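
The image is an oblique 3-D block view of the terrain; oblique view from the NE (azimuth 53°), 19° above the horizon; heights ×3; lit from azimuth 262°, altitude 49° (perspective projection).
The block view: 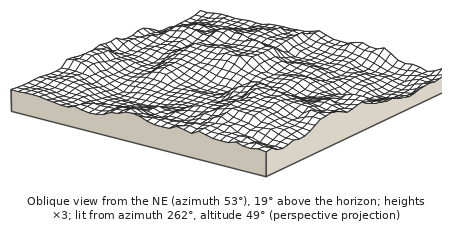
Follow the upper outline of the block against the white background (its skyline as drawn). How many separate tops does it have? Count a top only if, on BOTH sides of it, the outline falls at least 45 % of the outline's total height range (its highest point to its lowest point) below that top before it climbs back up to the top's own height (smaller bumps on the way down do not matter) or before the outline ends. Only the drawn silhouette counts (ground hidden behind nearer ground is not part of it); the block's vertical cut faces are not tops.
1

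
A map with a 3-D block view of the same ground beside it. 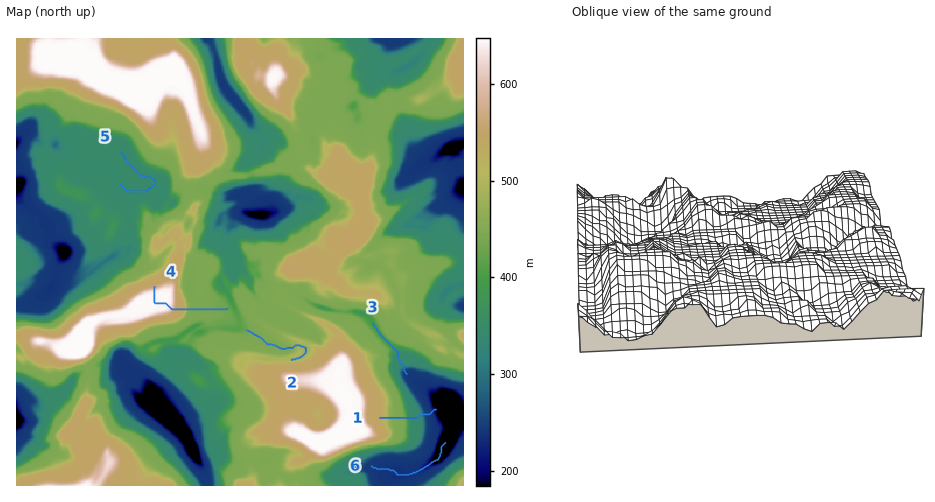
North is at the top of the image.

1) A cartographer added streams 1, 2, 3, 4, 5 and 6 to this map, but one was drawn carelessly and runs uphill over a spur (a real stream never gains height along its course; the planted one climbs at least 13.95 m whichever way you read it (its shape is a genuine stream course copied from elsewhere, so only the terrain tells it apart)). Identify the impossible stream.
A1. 4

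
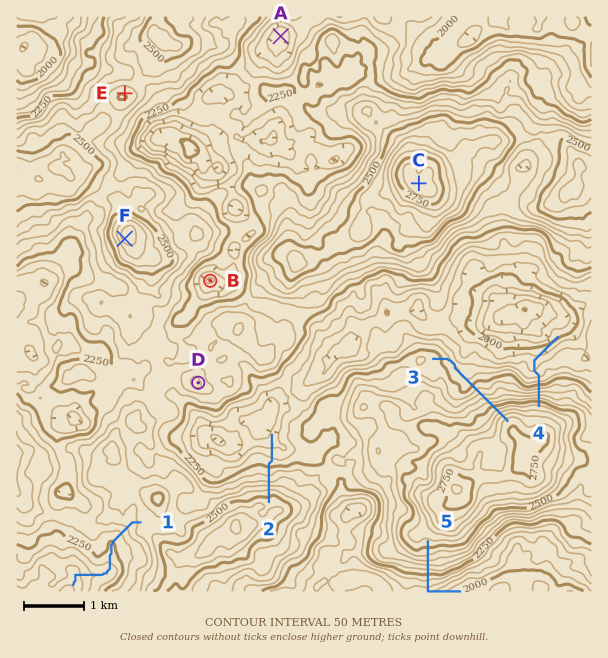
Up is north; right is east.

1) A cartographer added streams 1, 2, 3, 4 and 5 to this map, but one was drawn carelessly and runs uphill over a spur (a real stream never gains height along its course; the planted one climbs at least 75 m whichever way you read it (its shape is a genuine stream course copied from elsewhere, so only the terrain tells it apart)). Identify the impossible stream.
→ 3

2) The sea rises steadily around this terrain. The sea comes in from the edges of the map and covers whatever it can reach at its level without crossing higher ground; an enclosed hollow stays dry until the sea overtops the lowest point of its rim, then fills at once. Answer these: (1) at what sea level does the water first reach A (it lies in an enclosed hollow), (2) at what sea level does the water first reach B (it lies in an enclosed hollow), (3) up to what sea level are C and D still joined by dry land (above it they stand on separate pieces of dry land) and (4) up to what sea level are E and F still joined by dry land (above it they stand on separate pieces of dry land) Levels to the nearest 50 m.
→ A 2100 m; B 2200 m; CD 2300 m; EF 2450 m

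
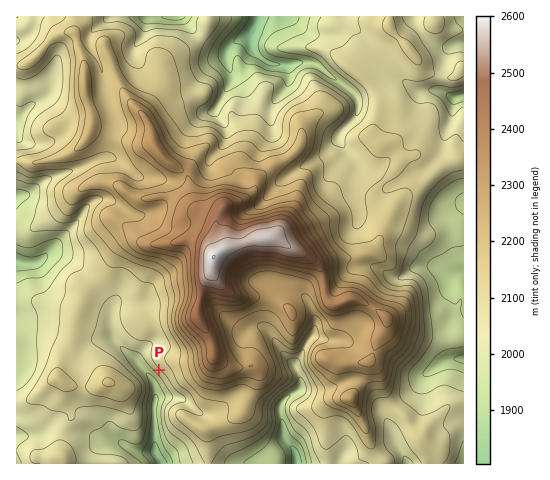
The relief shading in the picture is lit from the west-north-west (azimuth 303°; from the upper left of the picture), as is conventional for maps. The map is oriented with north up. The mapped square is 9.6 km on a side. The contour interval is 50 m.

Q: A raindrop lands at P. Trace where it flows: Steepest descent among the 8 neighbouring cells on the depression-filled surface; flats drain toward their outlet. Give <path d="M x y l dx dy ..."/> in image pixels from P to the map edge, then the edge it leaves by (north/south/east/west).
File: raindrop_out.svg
<path d="M159 370l-7 7 0 4 2 4 0 6 1 1 0 10-1 1 0 49 3 1 4 10"/>
exit: south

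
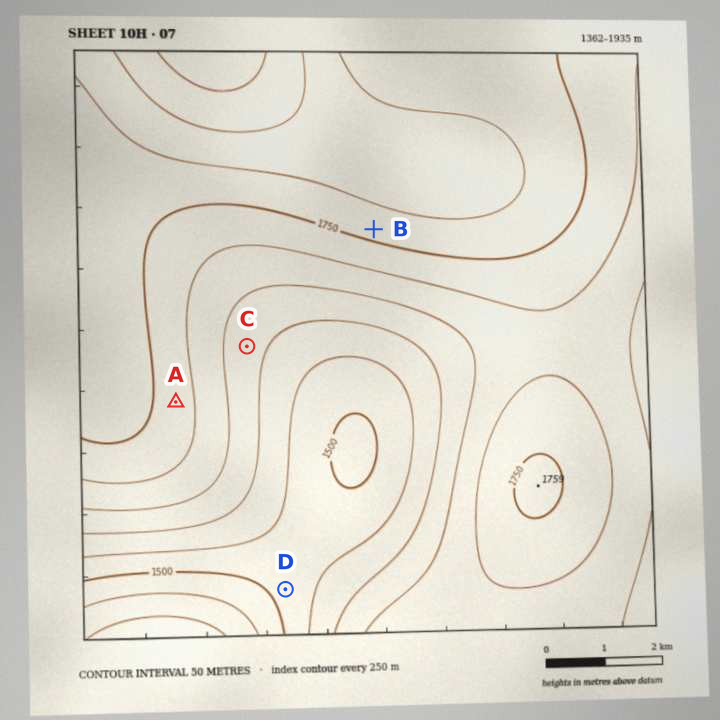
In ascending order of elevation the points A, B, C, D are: D C A B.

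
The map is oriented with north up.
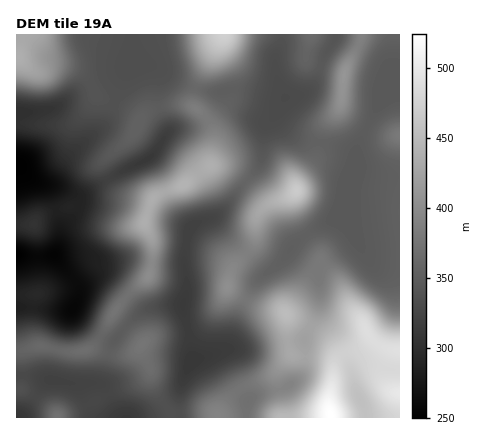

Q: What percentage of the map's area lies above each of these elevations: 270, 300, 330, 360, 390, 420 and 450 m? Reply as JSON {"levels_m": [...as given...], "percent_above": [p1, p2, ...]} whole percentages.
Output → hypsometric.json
{"levels_m": [270, 300, 330, 360, 390, 420, 450], "percent_above": [96, 91, 76, 39, 22, 13, 6]}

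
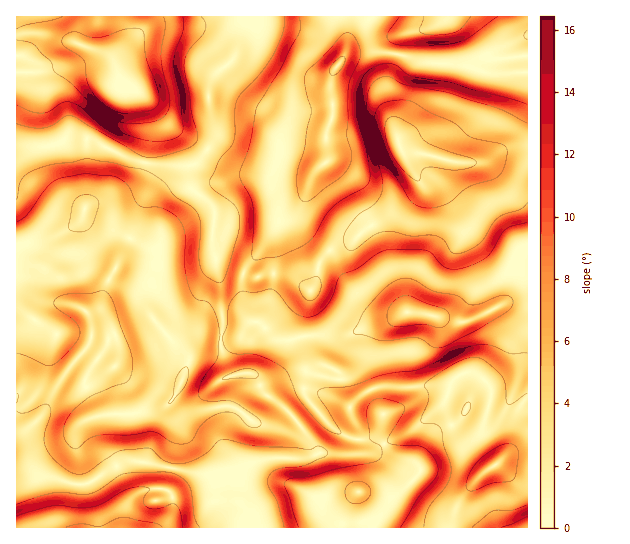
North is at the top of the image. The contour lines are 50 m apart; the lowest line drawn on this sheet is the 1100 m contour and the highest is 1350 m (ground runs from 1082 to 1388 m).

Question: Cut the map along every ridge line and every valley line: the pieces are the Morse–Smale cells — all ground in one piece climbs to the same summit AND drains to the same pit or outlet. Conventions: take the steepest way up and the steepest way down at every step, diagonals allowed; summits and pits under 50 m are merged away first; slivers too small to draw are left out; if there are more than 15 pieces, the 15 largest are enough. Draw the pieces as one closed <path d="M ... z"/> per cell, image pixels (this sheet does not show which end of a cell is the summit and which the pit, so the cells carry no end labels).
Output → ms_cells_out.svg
<path d="M81 220l-10 8-18 9-37 9 1 234 36-3 20 7 13 0 40-23 24 2 53 12 22-4 10 2 16-10 15-4 37 0 14-5-6-15-12-16-16-16-20-16-9-16-21 0-2-2-10-24 0-12-20-1-4 3-8 8 0 14-1-4-35-38-16-27-42-20-7-7-4-11 0-23z"/><path d="M527 147l-13 0-9 2-24 14-24 0-35-10-19-1 18 33-2 8-17 15-37 21-12 12-12 2-7 4-13 12-6 26-5 6-11-10-13-6-19-2-14 4-10-4-2 17 7 28 3 3 8 2 19 17 15 0 14 32 24 7 15 0 10-8 5-9 0-25 3-7 6-3 19-6 17-9 19 1 28 8 14 0 43-20 17 0z"/><path d="M527 36l-36 17-7 10 1 9-27-8-35-1-28-10-38-1-11 3-11 14-4 12 2 30-6 20 1 28-15 15-13 33-24 19-16 25-13 15-3 8 9 3 14-4 19 2 13 6 11 10 5-6 6-26 13-12 7-4 12-2 12-12 37-21 17-15 2-8-18-33 19 1 35 10 24 0 24-14 9-2 13 0z"/><path d="M343 16l-96 0-12 41-22 20-2 5-3 16 7 28 0 11-12 20-8 7-6 2 0 15 3 8 23 21-3 36 4 16 5 5 14 5 9 1 3-7 13-15 16-25 24-19 13-33 15-15-1-28 6-20-2-30 2-10 10-12 4-10 0-22z"/><path d="M246 16l-117 0 0 19-13 23-1 7-8-10-24-10-5 0-10 16-11 7-16 4-24 0-1 73 7 2 24 0 11-3 8-5 21 0 10 2 6 6 26 12 13 4 19 2 34-1 12-13 8-14 0-11-7-28 3-16 2-5 22-20z"/><path d="M87 139l-21 0-8 5-11 3-31-1 0 99 5 0 32-8 22-12 8-10 4 6 10 6 20 5 34 17 6 0 0 14-4 14 0 14-4 16 2 8 37 42 1 4 0-14 8-8 4-3 20 1 2-6-2-41-9-44 3-36-23-21-3-8 0-16-28 0-24-4z"/><path d="M527 301l-17 0-43 20-14 0-28-8-19-1-17 9-19 6-6 3-3 7 2 20-8 16-9 6-15 0-24-7-3 21 5 9 24 26 12 8 12 3 0-12-8-18 6-9 11-8 12-5 71 0 9-11 12-4 13 7 8 10 0 12-10 30 0 7 15 25 15-10 16-1z"/><path d="M435 385l-57 2-16 8-13 14 8 18 1 13 16-4 7-12 0 15 4 7 13 11 19 7 3 5-1 5-16 15-10 7-33-3 13 12 4 6 0 8-3 9 77 0 5-21 9-14 21-22 6-4-4-1-31-31-5-8-8-20 5-20z"/><path d="M141 461l-15 0-40 23-13 0-20-7-36 3-1 47 109 1 0-17 3-8 6-7 13-7 18 0 4 2 3 4 0 16-10 17 85-1 0-12-8-13 0-19-5-11-9-1-22 4z"/><path d="M381 424l-7 12-16 4-3 11-5 4-32-2-15 6-37 0-15 4-13 8-2 6 3 6 0 19 8 13 0 12 95 1-1-9 3-9 14-18 35 4 10-7 16-15 1-5-3-5-19-7-13-11-4-7z"/><path d="M527 16l-158 0-17 17-7 21 12-2 38 1 28 10 35 1 27 8-1-9 7-10 37-18z"/><path d="M257 321l-7 2-12 14-17 1 0 11 10 24 2 2 21 0 9 16 30 26 18 22 7 14 35 0 3-4 1-10-12-3-12-8-26-30-3-5 3-20-12-31-2-2-18-1z"/><path d="M127 16l-110 0-1 55 25 1 16-4 11-7 10-16 5 0 24 10 8 10 1-7 13-23z"/><path d="M498 465l-4 0-8 6-21 22-9 14-4 14 1 7 75-1 0-46-9-1-8-4z"/><path d="M83 215l-2 8 3 8 0 23 4 11 7 7 14 8 28 12 13 21 3-36 4-14 0-13-6-1-34-17-20-5-10-6z"/>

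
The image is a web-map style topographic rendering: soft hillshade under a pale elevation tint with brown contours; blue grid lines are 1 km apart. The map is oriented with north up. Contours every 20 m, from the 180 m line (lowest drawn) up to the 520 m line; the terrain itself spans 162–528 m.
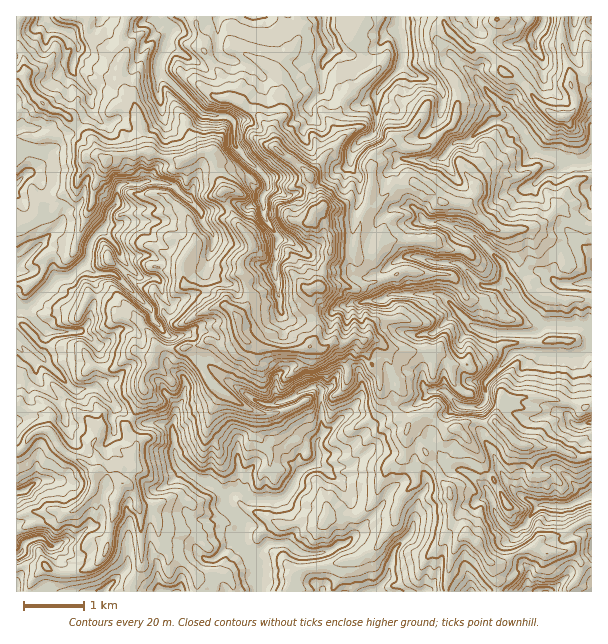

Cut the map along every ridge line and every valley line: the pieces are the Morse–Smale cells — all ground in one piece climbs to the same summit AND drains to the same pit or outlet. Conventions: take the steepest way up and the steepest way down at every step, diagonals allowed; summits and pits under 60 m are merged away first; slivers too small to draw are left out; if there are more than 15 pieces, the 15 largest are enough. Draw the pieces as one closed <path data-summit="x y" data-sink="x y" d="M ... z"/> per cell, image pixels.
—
<path data-summit="239 320" data-sink="260 579" d="M317 212l-6 10-6 1-12-3-20 16-18 6-2 6-11 10-1 14 6 9 1 21-10 15 4 20-14 7-10 0-9-4-11 6-10 0-6 3-26-2-4 6 0 9-10 16 2 20-12 19 8 5 16 0 14 5 4 5 1 23 7 12 10 8 17 7 15 11 4 4 0 9 14 16 2 6-2 10-23-3-16 6-5 5 2 9-6 4-6 7 10 12 0 14 248 0 6-38 6-14 10-6-17-12-1-33-8-7-4-12-8-9-10-21-12-9 0-6-10-9-8-17-10-9-1-15-13-24-2-10-11-4-8 6-13 0-8 6-12-2 6-14 0-9-5-12-3-22 9-5 5-12 0-7 7-17 0-12-5-12-6-10z"/><path data-summit="239 320" data-sink="27 308" d="M24 74l-8 1 0 344 4 1 4-4 6-14 0-16 7-9-3-14 2-8 3 0 35 35 22-2 20 20 15 10 13-20-2-20 10-16 0-9 4-7 26 3 6-3 10 0 11-6 9 4 10 0 14-8-2-4-2-15 10-15 0-11-1-10-6-9 0-11 12-13 0-3-18-24-3-9-10-17 1-9-5-7-2-21-4-6-9-1-18 9-18-2-17-6-25 2-20 6-8-7-3-10-28-28-16-6-16-13-9-15z"/><path data-summit="239 320" data-sink="591 330" d="M416 182l-23 5-13 13-9 0-2-2-2 11-6 10-7 32-3 2-21-1-6 14 0 7-5 12-9 5 3 22 5 12 0 9-6 14 12 2 8-6 13 0 8-6 10 3 3 11 13 24 1 15 10 9 8 17 10 10 5-6 10-5 6 0 18 13 11 0 9-6 25 0 4-5 5-19 53 0 24 6 4 4 8-2 2-2 0-177-4 1-10-5-15-13-5-2-15 15-6 3-21 4-18 0-30-24-7-2-18-2-8-8z"/><path data-summit="239 320" data-sink="398 27" d="M443 16l-245 0-2 4 6 21 0 7 21 29 5 12 0 9 27 14 17 20 4 15 34 29 0 18 8 15-2 3 4 3 6 10 5 12-1 14 3 2 18 0 3-2 7-32 7-15 5-48 17-12 15 6 12 0 11-4 16-16 6-3 6-8 2-17-1-13-5-9-13-14-3-16-3-5 0-12 12-9z"/><path data-summit="239 320" data-sink="591 161" d="M444 25l-11 8 0 12 3 5 3 16 13 14 5 9 1 13-2 17-4 6-8 5-16 16-11 4-12 0-15-6-12 7-6 10-2 39 10 0 13-13 23-5 19 12 8 8 18 2 7 2 30 24 18 0 21-4 6-3 15-15 5 2 15 13 10 5 3-2 1-130-14 1-2 2-2 11-8 6-8 0-15-8-25-29-14-6-15-18-9-5-12-1z"/><path data-summit="239 320" data-sink="158 17" d="M197 16l-69 0-7 20 5 14 0 6-5 10 0 15 6 14 7 9 8 22 3 24 2 2 27 8 11 0 18-9 6 0 5 4 3 19 6 12-1 9 10 17 3 9 19 23 7-4 12-4 20-16 13 3 7-4 5-10-8-15 0-18-34-29-4-15-17-20-27-14 0-9-5-12-21-29 0-7-6-17z"/><path data-summit="239 320" data-sink="591 495" d="M429 415l-6 0-10 5-5 6 0 5 12 9 10 21 8 9 4 12 8 7 1 33 14 10 15 14 9 16 12 2 15-11 18-5 9-10 17-2 15-10 17-7-1-63-16 1-17-9-37-3-27-24-27 1-9 6-11 0z"/><path data-summit="239 320" data-sink="44 17" d="M126 16l-106 0-1 4-3 1 0 26 4 3 4 6 1 25 5 9 8 10 12 9 16 6 28 28 3 10 8 7 20-6 21-2-2-8-2-18-8-22-7-9-6-14 0-15 5-10-5-20z"/><path data-summit="239 320" data-sink="542 26" d="M591 16l-147 0 0 7 4 7 20 19 12 1 9 5 15 18 14 6 25 29 15 8 8 0 10-9 0-11-5-10 0-6 5-4 11-2 2-5 0-16 3-2z"/><path data-summit="122 483" data-sink="260 579" d="M132 418l-6 10 10 16-3 9 3 14-14 16 4 1 7 7 5 15 14 1 6 20 0 10 10 18 20 10 12-10-2-9 5-5 16-6 23 3 2-10-2-6-14-16 0-9-19-15-17-7-14-14-3-6 0-14-3-12-10-5-16 0z"/><path data-summit="122 483" data-sink="27 308" d="M39 355l-3 0-2 4 3 18-7 9-2 21-4 9-8 4 0 30 4 1 13-18 14-3 5 4 13 18 19 11 11 11 15 0 13 8 13-15-3-14 3-9-10-16 4-11-14-9-20-20-22 2z"/><path data-summit="122 483" data-sink="17 555" d="M104 472l-8 0-2 2 0 14-8 12-9 10-11 4-7-3-11 0-9 11-22 7-1 26 6-3 2-7 3-4 15-3 12 10 1 9 6 6 2 9 11 0 19-6 13-15 4-27 5-11 0-12 7-16-6-9z"/><path data-summit="239 320" data-sink="546 591" d="M591 520l-4 0-12 6-15 10-17 2-9 10-18 5-15 11-9 0 7 27 92 1z"/><path data-summit="122 483" data-sink="24 491" d="M47 430l-14 3-5 5-3 8-9 6 1 64 16-5 8 1 7-2 11 1 4 3 8-2 15-12 8-12-2-18-12-10-15-8-13-18z"/><path data-summit="239 320" data-sink="591 423" d="M536 397l-14 0-9 3-12-2-7 21 2 4 25 22 37 3 17 9 16-1 1-51-10 3-4-4-24-6z"/>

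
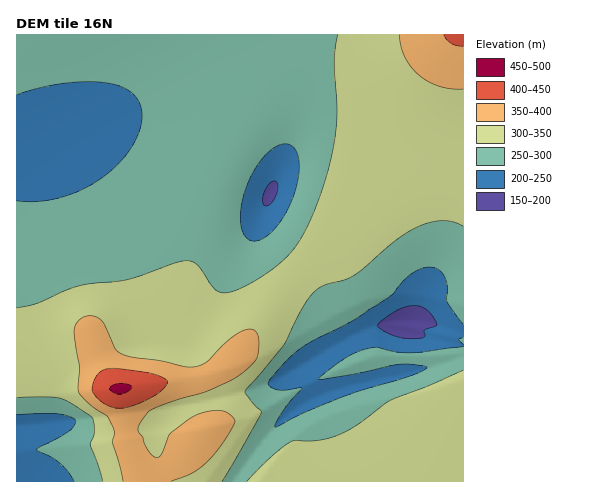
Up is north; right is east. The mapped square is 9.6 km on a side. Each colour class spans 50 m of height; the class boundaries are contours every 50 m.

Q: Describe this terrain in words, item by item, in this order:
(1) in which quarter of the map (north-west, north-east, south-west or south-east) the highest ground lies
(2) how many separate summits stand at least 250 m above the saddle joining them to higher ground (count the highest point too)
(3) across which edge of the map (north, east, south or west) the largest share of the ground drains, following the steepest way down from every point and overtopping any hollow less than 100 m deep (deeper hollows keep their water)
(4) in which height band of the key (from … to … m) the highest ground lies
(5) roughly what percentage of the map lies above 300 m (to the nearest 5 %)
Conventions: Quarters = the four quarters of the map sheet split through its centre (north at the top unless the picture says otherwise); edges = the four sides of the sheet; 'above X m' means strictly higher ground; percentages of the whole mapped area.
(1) The highest ground is in the south-west quarter.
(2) Counting only tops that stand 250 m proud, the map has 1 summit.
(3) Drainage is mainly to the west: more ground falls towards that edge than towards any other.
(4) Between 450 and 500 m: that is the band holding the highest ground.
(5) Roughly 45 % of the ground is higher than 300 m.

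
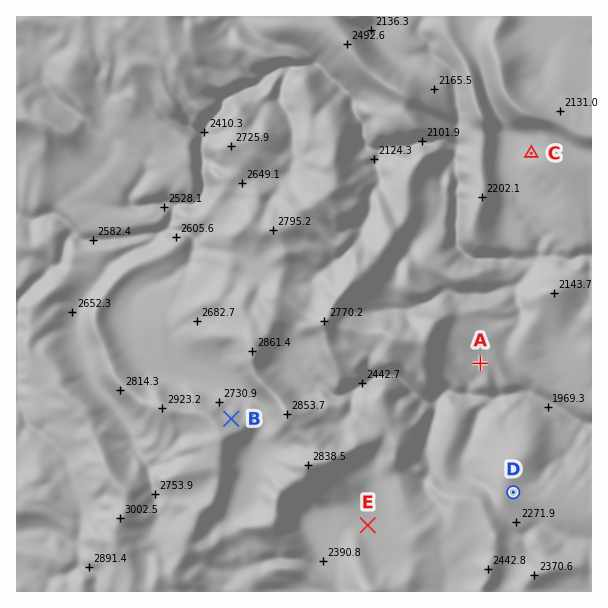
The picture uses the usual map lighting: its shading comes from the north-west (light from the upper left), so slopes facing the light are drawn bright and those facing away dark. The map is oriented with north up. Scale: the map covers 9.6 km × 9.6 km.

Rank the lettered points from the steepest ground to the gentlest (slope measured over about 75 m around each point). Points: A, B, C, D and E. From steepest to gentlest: B C D A E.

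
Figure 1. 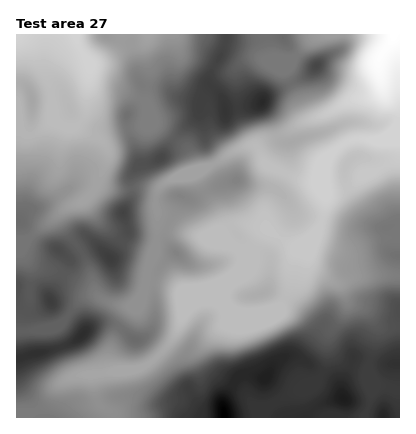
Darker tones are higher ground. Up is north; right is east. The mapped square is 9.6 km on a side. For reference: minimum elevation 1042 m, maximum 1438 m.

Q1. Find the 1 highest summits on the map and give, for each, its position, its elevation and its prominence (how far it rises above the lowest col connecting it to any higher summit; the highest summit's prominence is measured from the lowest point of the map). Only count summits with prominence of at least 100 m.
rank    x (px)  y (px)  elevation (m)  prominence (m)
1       262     102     1373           155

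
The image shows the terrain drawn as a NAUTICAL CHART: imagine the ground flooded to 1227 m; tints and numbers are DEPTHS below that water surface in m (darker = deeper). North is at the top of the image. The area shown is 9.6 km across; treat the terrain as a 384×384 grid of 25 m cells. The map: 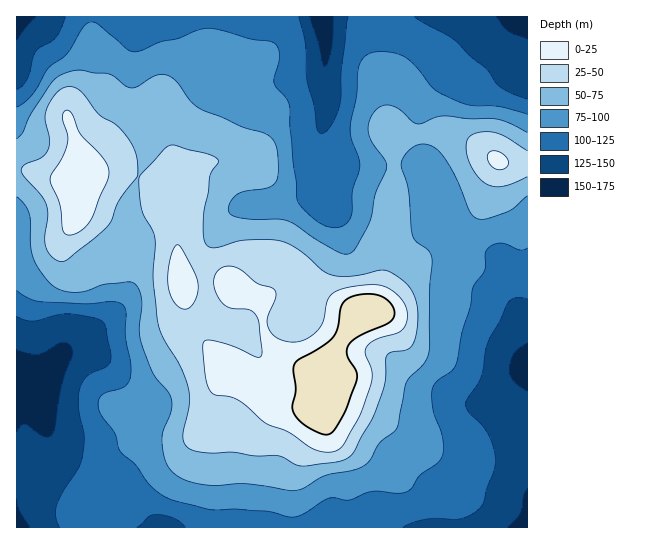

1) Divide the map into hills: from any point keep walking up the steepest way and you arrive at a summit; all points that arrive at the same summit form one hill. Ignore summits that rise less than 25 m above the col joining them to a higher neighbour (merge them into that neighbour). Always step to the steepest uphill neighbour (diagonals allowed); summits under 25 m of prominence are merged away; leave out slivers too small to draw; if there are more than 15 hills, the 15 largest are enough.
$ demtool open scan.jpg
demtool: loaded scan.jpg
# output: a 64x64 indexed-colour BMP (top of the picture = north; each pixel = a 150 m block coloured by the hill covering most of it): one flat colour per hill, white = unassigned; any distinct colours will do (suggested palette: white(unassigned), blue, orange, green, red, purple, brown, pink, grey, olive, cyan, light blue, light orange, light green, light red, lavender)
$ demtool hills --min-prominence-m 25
<image width="64" height="64" href="data:image/bmp;base64,Qk12CAAAAAAAAHYAAAAoAAAAQAAAAEAAAAABAAQAAAAAAAAIAAATCwAAEwsAABAAAAAAAAAA////ALR3HwAOf/8ALKAsACgn1gC9Z5QAS1aMAMJ34wB/f38AIr28AM++FwDox64AeLv/AIrfmACWmP8A1bDFABERERERERERERERERERERERERERERERERERERERERERERERERERERERERERERERERERERERERERERERERERERERERERERERERERERERERERERERERERERERERERERERERERERERERERERERERERERERERERERERERERERERERERERERERERERERERERERERERERERERERERERERERERERERERERERERERERERERERERERERERERERERERERERERERERERERERERERERERERERERERERERERERERERERERERERERERERERERERERERERERERERERERERERERERERERERERERERERERERERERERERERERERERERERERERERERERERERERERERERERERERERERERERERERERERERERERERERERERERERERERERERERERERERERERERERERERERERERERERERERERERERERERERERERERERERERERERERERERERERERERERERERERERERERERERERERERERERERERERERERERERERERERERERERERERERERERERERERERERERERERERERERERERERERERERERERERERERERERERERERERERERERERERERERERERERERERERERERERERERERERERERERERERERERERERERERERERERERERERERERERERERERERERERERERERERERERERERERERERERERERERERERERERERERERERERERERERERERERERERERERERERERERERIiIREREREREREREREREREREREREREREREREREREREREiIiERERERERERERERERERERERERERERERERERERERESIiIhERERERERERERERERERERERERERERERERERERERIiIiEREREREREREREREREREREREREREREREREREREREiIiIiERERERERERERERERERERERERERERERERERERESIiIiIhERERERERERERERERERERERERERERERERERERIiIiIiIhEREREREREREREREREREREREREREREREREREiIiIiIiIREREREREREREREREREREREREREREREREREyIiIiIiIiERERERERERERERERERERERERERERERERETIiIiIiIiIhERERERERERERERERERERERERERERERERMiIiIiIiIiERERERERERERERERERERERERERERERERMyIiIiIiIiIREREREREREREREREREREREREREREREREzIiIiIiIiIiERERERERERERERERERERERERERERERETMiIiIiIiIiIRERERERERERERERERERERERERERERERMyIiIiIiIiIhERERERERERERERERERERERERERERERMzIiIiIiIiIiEREREREREREREREREREREREREREREzMzMiIiIiIiIiIRERERERERERERERERERERERERERMzMzMyIiIiIiIiIhERERERERERERERERERERERERERMzMzMzIiIiIiIiIiERERERERERERERERERERERERERMzMzMzMiIiIiIiIiERERERERERERERERERERERERERMzMzMzMyIiIiIiIiIREREREREREREREREREREREREREzMzMzMzIiIiIiIiIhERERERERERERERERERERERERETMzMzMzMiIiIiIiIiERERERERERERERERERERERERETMzMzMzMyIiIiIiIiIhERERERERERERERERERERERERMzMzMzMzIiIiIiIiIiEREREREREREREREREREREREREzMzMzMzMiIiIiIiIiIREREREREREREREREREREREREzMzMzMzMyIiIiIiIiIiERERERERERERERERERERERETMzMzMzMzIiIiIiIiIiIRERERERERERERERERERERERMzMzMzMzMiIiIiIiIiIhEREREREREREREREREREREREzMzMzMzMyIiIiIiIiIiEREREREREREREREREREREREzMzMzMzMzIiIiIiIiIiIRERERERERERERERERERERETMzMzMzMzMiIiIiIiIiIhERERERERERERERERERERERMzMzMzMzMyIiIiIiIiIiEREREREREREREREREREREREzMzMzMzMzIiIiIiIiIiERERERERERERERERERERERERMzMzMzMzMiIiIiIiIiIREREREREREREREREREREREREzMzMzMzMyIiIiIiIiIhERERERERERERERERERERERERMzMzMzMzIiIiIiIiIiERERERERERERERERERERERERETMzMzMzMiIiIiIiIiIREREREREREREREREREREREREREzMzMzMyIiIiIiIiIRERERERERERERERERERERERERERMzMzMzIiIiIiIiIhERERERERERERERERERERERERERETMzMzMiIiIiIiIiIREREREREREREREREREREREREREREzMzMyIiIiIiIiIhERERERERERERERERERERERERERERMzMzIiIiIiIiIiERERERERERERERERERERERERERERETMzMiIiIiIiIiIREREREREREREREREREREREREREREREzMyIiIiIiIiIhEREREREREREREREREREREREREREREREz"/>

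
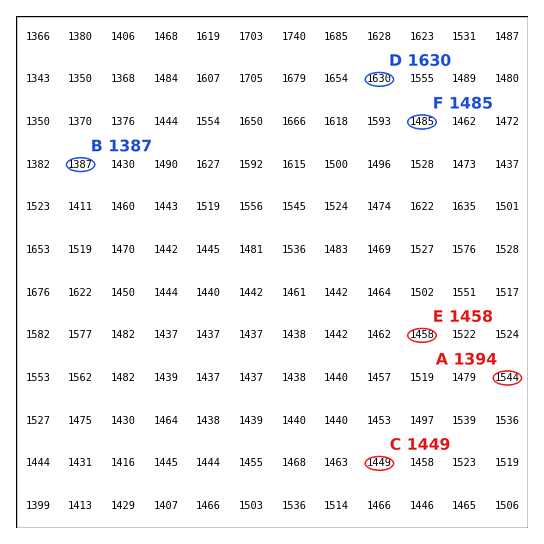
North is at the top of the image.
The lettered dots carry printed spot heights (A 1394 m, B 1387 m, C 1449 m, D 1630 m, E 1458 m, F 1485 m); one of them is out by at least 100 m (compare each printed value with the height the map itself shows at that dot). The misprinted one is A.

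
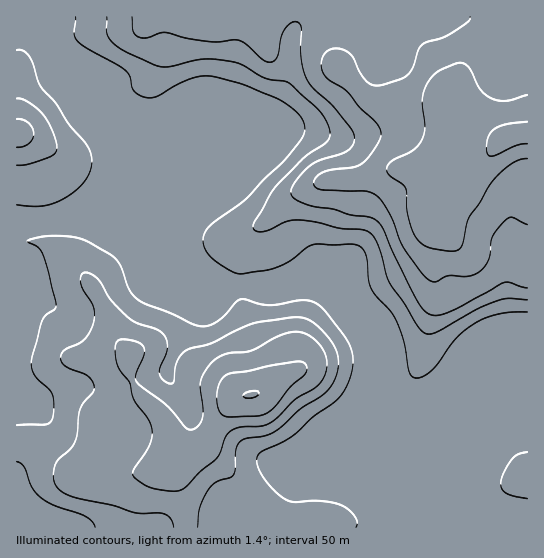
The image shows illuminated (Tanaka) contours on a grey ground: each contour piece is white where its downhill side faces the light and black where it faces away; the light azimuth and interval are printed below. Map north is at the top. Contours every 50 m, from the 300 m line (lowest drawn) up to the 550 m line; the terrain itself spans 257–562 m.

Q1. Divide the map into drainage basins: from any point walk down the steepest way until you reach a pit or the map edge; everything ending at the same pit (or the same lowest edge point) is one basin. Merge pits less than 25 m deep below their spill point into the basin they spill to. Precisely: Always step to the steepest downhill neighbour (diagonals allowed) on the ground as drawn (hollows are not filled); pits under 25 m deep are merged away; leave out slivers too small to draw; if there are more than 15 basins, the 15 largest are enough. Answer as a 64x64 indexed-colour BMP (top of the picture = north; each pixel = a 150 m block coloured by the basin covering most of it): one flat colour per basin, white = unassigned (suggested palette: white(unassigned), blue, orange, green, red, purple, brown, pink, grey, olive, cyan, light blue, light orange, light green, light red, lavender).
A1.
<image width="64" height="64" href="data:image/bmp;base64,Qk12CAAAAAAAAHYAAAAoAAAAQAAAAEAAAAABAAQAAAAAAAAIAAATCwAAEwsAABAAAAAAAAAA////ALR3HwAOf/8ALKAsACgn1gC9Z5QAS1aMAMJ34wB/f38AIr28AM++FwDox64AeLv/AIrfmACWmP8A1bDFACIiIiIiIiIiIiIhERERERERERERERERERERERERERERIiIiIiIiIiIiIiEREREREREREREREREREREREREREREiIiIiIiIiIiIiIRERERERERERERERERERERERERERESIiIiIiIiIiIiIhERERERERERERERERERERERERERERIiIiIiIiIiIiIhEREREREREREREREREREREREREREREiIiIiIiIiIiIiERERERERERERERERERERERERERERESIiIiIREREiIiIRERERERERERERERERERERERERERERIiIiEREREREREREREREREREREREREREREREREREREREiIiERERERERERERERERERERERERERERERERERERERESIiERERERERERERERERERERERERERERERERERERERERIhERERERERERERERERERERERERERERERERERERERERERERERERERERERERERERERERERERERERERERERERERERERERERERERERERERERERERERERERERERERERERERERERERERERERERERERERERERERERERERERERERERERERERERERERERERERERERERERERERERERERERERERERERERERERERERERERERERERERERERERERERERERERERERERERERERERERERERERERERERERERERERERERERERERERERERERERERERERERERERERERERERERERERERERERERERERERERERERERERERERERERERERERERERERERERERERERERERERERERERERERERERERERERERERERERERERERERERERERERERERERERERERERERERERERERERERERERERERERERERERERERERERERERERERERERERERERERERERERERERERERERERERERERERERERERERERERERERERERERERERERERERERERERERERERERERERERERERERERERERERERERERERERERERERERERERERERERERERERERERERERERERERERERERERERERERERERERERERERERERERERERERERERERERERERERERERERERERERERERERERERERERERERERERERERERERERERERERERERERERERERERERERERERERERERERERERERERERERERERERERERERERERERERERERERERERERERERERERERERERERERERERERERERERERERERERERERERERERERERERERERERERERERERERERERERERERERERERERERERERERERERERERERERERERERERERERERERERERERERERERERERERERERERERERERERERERERERERERERERERERERERERERERERERERERERERERERERERERERERERERERERERERERERERERERERERERERERERERERERERERERERERERERERERERERERERERERERERERERERERERERERERERERERERERERERERERERERERERERERERERERERERERERERERERERERERERERERERERERERERERERERERERERERERERERERERERERERERERERERERERERERERERERERERERERERERERERERERERERERERERERERERERERERERERERERERERERERERERERERERERERERERERERERERERERERERERERERERERERERERERERERERERERERERERERERERERERERERERERERERERERERERERERERERERERERERERERERERERERERERERERERERERERERERERERERERERERERERERERERERERERERERERERERERERERERERERERERERERERERERERERERERERERERERERERERERERERERERERERERERERERERERERERERERERERERERERERERERERERERERERERERERERERERERERERERERERERERERERERERERERERERERERERERERERERERERERERERERERERERERERERERERERERERERERERERERERERERERERERERERERERERERERERERERERERERERERERERERERERERERERERERERERERERERERERERERERERERERERERERERERERERERERERERERERERERERERERERERERERERERERERERERERERERERERERERERERERERERERERERERERERERERERERERERERERERERERERERERERERERERERERERERERERERERERERERERERERERERERERERERERERERERERERERERERERERERERERERERERERERERERERERERERERERERERERERERERERERERERERERERERERERERERERERERERERERERERERERERERERERERERERERERERERERERERERERERERERERERERERERERERERERERERERERERERERERERERERERERERERERERERERERERERERERERERERERERERERERERERERERERERERERERERERERERERERERERERERERERERERERERERERERERERERERERERERERERERERERERERERERERERERERERERERERERERERERERER"/>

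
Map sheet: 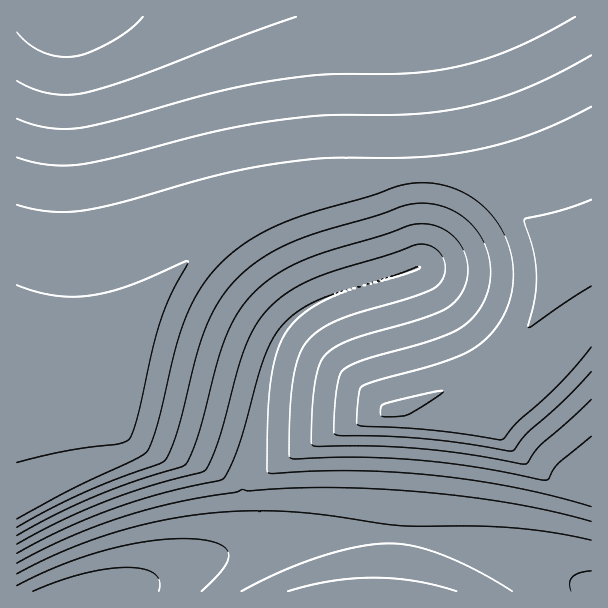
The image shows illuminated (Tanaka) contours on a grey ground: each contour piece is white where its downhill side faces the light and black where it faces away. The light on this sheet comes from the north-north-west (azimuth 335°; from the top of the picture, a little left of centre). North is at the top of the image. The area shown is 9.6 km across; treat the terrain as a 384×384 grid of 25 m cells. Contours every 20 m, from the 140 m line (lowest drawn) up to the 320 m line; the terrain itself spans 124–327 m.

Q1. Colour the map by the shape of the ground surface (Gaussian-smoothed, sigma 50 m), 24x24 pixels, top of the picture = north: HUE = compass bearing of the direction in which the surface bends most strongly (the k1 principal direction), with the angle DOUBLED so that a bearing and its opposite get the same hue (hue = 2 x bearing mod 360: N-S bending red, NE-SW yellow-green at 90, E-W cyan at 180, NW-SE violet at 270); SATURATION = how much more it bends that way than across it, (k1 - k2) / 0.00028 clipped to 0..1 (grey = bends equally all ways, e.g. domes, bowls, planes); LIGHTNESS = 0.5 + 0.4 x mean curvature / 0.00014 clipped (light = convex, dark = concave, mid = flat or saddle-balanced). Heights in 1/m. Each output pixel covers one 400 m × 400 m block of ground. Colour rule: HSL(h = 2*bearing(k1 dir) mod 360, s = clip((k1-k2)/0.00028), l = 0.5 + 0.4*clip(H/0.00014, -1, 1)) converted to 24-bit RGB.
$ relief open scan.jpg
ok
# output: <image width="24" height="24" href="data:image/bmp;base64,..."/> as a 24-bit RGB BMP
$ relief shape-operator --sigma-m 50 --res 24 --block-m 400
<image width="24" height="24" href="data:image/bmp;base64,Qk32BgAAAAAAADYAAAAoAAAAGAAAABgAAAABABgAAAAAAMAGAAATCwAAEwsAAAAAAAAAAAAAQXVSQHdOQHlKP3tFQH0/Rn8/TIFAVINAW4VAZIZBbIhBdYlCfYpDhYpEiodEioBFinlGiXFHiGtHh2RIhV5IhFlJglRJgFBKQ3VVQ3dRQ3hNQnpIQnxDR31CTn9DVIBDW4JDYoNDaoREcYVEeYZFgIZFhoVGhn5HhnhHhXFIhGtIg2VJgmBJgVtJgFZKflJKSoltRXZSRXdPRXlKRXpGSXtFT31FVX5FW39FYoBGaIFGb4FGdoJHfIJHgoJHgnxIgndIgnFJgWtJgGZJf2FKflxKfVhKfFRL/8z82372S4BcR3dLR3hHS3lHUHpHVntHW3xHYYBKZ35HbX5Ic39IeX9Ifn9If3tJf3VJf3BJfmtKfmZKfWJKfF5LgF9PX5PYhH2N9anx9sz/xoPxTWSuTXlLUHpKSaV0cu7VACj16m2vbnxKcXxJdnxJe3xJfHlJfHRKfG9Ke2tKe2dKe2NLVdGCkP77VLDGfn2Ifn2JuYG94Znpz6buydD8ttH9mcjtfpWkAR9L23Xa/8z4wE13dHlKeHlJeXdKeXNKeW9KeWtLeWdLZO1+cfO7V2VdVn9mfn6Hfn2Hfn2Hg32M4q64g6KofoGNfoGLf4GJFjFuOU19jn+Q+L79+Mz/4Gboh39SaJ1RXIPTkbj8zOP/zf7XV2BaVoFnVoNsfn6Gfn6Gfn2Gf36GvamErJyBf3+FgH+EgH+DRlaBDydigIGFgIGGh4CR27f40sz/zNH/orXvgZK5f4CK5Iu1zm+sVoluVoZxfn6Ffn2Ffn2Ff36FnZB/yLCFgn6BgX6AgX1+cHKBARlDgIOKgIWNgaWnlt7Bgo+cpoLDvYrbwonWlX6Xg3+C3JC71nmlVYh4fX2Efn2Ffn2Ff32EiH6F17aKgXt7gXt6gXt4gXl2ABszfo2Wga6uiMeqhJOAg4OAgHyCgHiCjXCS23rRvX+lg3+D4pWxxWqIfX2EfX2Efn2Ef32EgH6E266Mgnl3gnh2gnZzgnNvC0NOMqOWgauTgpqAhImAgn+AgHuCgHaCg2aCg2R50nOSq32EhX6E86m2fH2FfXyFfnyFgH2FgH2FyZWEpXxzgnNyg3Bvg2lrgGFpADMVJIsng499hIaAgX6Bf3mBgGyCglh2g19qhmVm3ZeFg3+EnX6DfH2FfHuGfnyGgH2GgH2FjX6G4oqMg3Bxg21wg2tyg2p3gWl7IF8VEjMAIkcDWXs6f3KAf0dugEtSgmRbgnBj17V5iX+Ag36Ee32He3uHfXuHgHyHgX2HgX6GvYGU0Hmbg291g254g258gnCAgHSCgHmBc4JiN2cSDjECRD4PfnhDgX5YgX9jy9R3jYR/g36FenyIeXqIfHqIgHyIgX2IgX6Ign+IyoSy34XLiXCCgnF+gnOBgHeBgHuBgoF/hIl/UUmALnNqTH9LaYFbdIFkpdyDhX+HhH6GeHyJeHmJeniJgHyJgX2Jgn6Jgn+Jgn+Jq4Ct5Zntx4XcjXSXgHmBgX2Ag4R/g4p9YFKATmuAV4BzYIFnasGChMSMhX6IhX6IdnyKdniKeXeKgHuKgX2Jgn6Jgn+JgoCJgoCJg4CJmoCswpbnxKDvvJ3sr5LajXSlZlyFXGyFXJKifeLlh9TDhX2Khn2Jh32JdXyJdHeJd3WJgHuJgX2Jgn6Ign+Ig4CIg4CIgoGIgoCIgYCJg4KJg4GPkoCxtpHlppfylaLxjbLkfIuhhHyKhnyKh32KiH2Kc3uHcnaHdHOHgHuHgX2Hgn6Gg3+Gg4CGg4GGgoGGgoGGgYCGg4OGgoGHf3+Hfn2HfnyHf3yIgXuIgnuJhHyJhnyKh3yKiH2KcXqEcHSDcnGDgHuDgn2Dg36Dg3+Dg4CCg4GCg4GDgoGDgYCDhIOCgoGDf3+Dfn2DfXyEfnuEf3uFgXuGg3uHhXuIh3yJiH2Kb3h/bnJ+cG9+f3p9gHt7gX18gn98goB8g4F9goF9goF9gYF9hIR9g4J9gIB+fX1/fXx/fXt/fnuAf3uCgXuDg3uFhXyHh32IbnZ6bXB4bm14fnl2gHx2gn52goB2g4F2g4J3g4J3g4J3goJ3hIR3g4N3gIB4fn54fH14e3x5fHx6fXt9fnt+gHyBgnyDhH2FbXN0a21ybWtyfnpwgX1wgn9wg4FwhIJxhINxhINxg4NxgoNxhIVxg4NxgYFyfn9ye31yen1zeXx1eXx2enx5e317fn1+gH6AbG9vamttbGptfXpsgX5rg4BshIJshINshIRshIRsg4RsgoNtg4Rtg4NtgYFtf4Bte39ueH5udn5vdX1xdX5zdn51eH54e357"/>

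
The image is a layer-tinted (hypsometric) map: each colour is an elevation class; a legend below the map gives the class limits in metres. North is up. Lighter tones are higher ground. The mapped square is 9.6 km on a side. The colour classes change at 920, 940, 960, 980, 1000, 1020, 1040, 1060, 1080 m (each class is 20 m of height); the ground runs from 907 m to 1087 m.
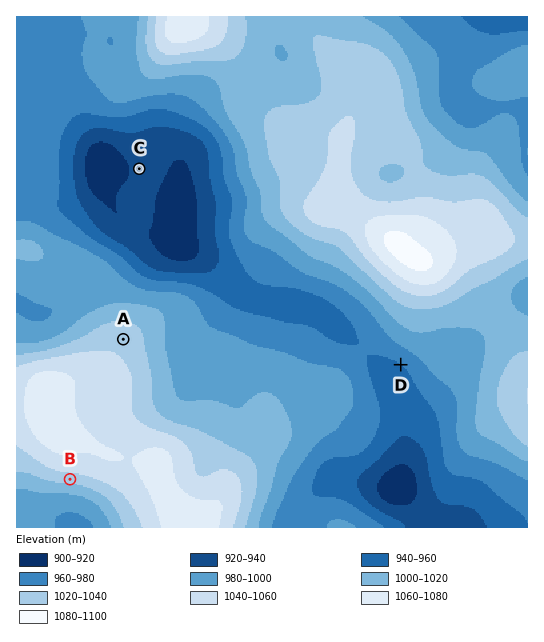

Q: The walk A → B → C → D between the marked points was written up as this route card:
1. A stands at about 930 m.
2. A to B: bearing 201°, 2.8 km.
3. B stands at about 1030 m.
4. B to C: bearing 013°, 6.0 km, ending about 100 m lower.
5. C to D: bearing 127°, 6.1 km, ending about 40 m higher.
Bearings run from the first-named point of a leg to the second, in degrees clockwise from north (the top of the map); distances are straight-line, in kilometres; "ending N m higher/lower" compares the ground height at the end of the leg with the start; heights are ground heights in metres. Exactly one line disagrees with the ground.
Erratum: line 1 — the height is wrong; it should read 1030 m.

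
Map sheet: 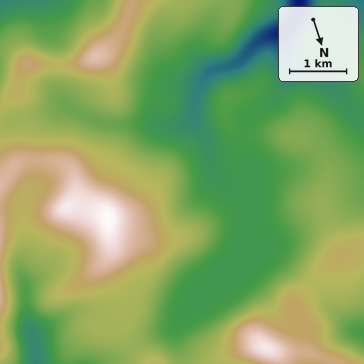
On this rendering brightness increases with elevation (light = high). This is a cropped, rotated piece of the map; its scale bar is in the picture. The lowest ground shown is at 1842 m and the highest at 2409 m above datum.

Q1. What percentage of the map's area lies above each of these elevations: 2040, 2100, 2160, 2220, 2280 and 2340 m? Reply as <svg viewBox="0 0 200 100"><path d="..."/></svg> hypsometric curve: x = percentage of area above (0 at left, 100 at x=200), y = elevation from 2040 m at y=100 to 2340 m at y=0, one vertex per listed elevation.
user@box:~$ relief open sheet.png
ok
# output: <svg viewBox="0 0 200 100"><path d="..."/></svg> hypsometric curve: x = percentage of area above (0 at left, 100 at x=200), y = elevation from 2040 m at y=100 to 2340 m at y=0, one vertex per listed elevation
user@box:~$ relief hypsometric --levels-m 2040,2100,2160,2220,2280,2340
<svg viewBox="0 0 200 100"><path d="M187 100l-49-20-42-20-41-20-29-20-17-20"/></svg>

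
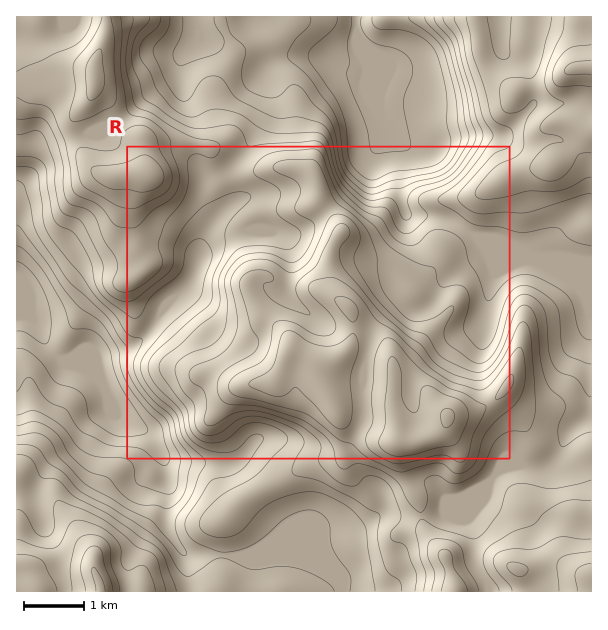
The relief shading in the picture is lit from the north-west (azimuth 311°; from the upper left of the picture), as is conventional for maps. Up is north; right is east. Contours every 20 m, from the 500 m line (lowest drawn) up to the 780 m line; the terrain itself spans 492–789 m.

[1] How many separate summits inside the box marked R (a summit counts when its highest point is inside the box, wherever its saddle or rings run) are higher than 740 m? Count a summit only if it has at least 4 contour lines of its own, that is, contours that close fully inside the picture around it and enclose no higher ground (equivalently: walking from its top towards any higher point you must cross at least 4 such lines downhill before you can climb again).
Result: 1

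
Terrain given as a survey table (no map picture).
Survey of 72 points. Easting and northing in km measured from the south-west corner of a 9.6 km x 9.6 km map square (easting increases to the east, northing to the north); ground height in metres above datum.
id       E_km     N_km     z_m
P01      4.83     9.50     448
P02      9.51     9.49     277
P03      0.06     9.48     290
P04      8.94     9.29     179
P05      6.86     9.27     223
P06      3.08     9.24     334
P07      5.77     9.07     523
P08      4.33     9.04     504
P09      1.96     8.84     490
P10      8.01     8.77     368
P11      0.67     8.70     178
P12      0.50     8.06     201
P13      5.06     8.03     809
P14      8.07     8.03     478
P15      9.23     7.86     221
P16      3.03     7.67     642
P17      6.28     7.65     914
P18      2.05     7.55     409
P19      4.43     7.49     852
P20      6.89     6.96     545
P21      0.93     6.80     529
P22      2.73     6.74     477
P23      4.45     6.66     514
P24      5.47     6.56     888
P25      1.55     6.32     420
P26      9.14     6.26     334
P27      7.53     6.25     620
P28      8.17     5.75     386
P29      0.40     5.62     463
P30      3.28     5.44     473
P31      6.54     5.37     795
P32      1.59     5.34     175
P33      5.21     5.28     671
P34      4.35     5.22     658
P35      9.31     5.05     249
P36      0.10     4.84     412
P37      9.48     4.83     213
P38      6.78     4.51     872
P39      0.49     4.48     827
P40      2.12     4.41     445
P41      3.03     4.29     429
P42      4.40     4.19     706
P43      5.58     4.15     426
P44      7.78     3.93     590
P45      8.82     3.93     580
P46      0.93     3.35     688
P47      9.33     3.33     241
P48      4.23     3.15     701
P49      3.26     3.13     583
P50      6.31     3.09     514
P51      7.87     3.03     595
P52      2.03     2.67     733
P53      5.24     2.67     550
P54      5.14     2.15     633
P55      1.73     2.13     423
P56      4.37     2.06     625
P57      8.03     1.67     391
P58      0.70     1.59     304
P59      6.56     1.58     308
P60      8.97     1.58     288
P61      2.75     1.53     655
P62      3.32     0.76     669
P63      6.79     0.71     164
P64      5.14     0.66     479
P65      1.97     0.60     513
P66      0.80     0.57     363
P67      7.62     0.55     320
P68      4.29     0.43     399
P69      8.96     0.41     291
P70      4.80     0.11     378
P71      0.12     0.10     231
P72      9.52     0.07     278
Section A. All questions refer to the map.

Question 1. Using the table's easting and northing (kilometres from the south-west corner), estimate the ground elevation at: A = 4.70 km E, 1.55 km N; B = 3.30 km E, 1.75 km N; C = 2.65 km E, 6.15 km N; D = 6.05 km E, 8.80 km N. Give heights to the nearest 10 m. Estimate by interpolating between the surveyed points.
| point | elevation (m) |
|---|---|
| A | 650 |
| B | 620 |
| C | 350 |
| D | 550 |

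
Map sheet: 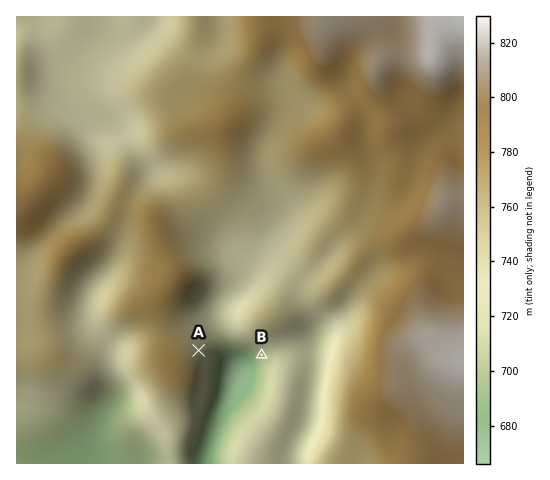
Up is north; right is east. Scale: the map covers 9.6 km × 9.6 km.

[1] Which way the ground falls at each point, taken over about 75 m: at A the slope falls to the E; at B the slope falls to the SW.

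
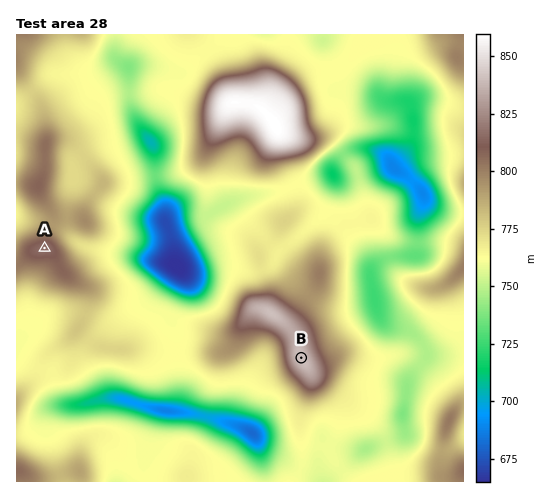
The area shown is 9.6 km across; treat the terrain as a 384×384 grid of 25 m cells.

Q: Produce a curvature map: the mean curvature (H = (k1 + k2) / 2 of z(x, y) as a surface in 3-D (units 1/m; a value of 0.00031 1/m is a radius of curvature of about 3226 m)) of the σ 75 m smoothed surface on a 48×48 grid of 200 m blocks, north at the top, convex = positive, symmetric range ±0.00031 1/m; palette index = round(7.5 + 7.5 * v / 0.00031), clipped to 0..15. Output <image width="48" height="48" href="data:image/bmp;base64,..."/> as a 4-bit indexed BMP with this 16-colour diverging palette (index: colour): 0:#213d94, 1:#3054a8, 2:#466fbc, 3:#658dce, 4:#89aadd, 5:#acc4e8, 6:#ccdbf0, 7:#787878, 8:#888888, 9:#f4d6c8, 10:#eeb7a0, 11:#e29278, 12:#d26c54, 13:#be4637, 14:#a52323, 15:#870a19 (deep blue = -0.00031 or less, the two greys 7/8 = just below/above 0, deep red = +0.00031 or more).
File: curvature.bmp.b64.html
<image width="48" height="48" href="data:image/bmp;base64,Qk32BAAAAAAAAHYAAAAoAAAAMAAAADAAAAABAAQAAAAAAIAEAAATCwAAEwsAABAAAAAAAAAAlD0hAKhUMAC8b0YAzo1lAN2qiQDoxKwA8NvMAHh4eACIiIgAyNb0AKC37gB4kuIAVGzSADdGvgAjI6UAGQqHAKu5ib2GeIh3iZh3iJl4mId3eIiIh2e5ituXicx2eId3eIh4mrhYmIh4iIiYh2ioe7hmaLpmeId3d4iJvKUoqId4iGaIiHipamVWZphneHeIiJm7zIEIqZh4h1NYhmaJZzVmd4h4iIiaq83KqDAGqpd3iHZodER9pDaImZqqqrzd7/yEIQAFqpdniImZhVVu5UaKu7zd3u2WRDEAABI4updniIiZY3hs+WVWQiRpmFAAAAASNXmJmHZWeIiZYmlp/rdUAAABAAABNGi6iay4dXhVaIeKhGl2rrmJmZYxADnMl4vtuqqXVIyWVneJhFiGeomJrMyWad7sqYmZiIh2Vp/pVWeJdFiHZ3eHiZqpq7qZmZd2Zmd1ac/adVeIdVeId3eHeIiIiId4iHaKl1VTff6Yp2eIiHZnd3eId3eJmph3h2e8y4UybvtmqoeJqpZXeHd4mHeaqpiHd2eamaYhbNlWmoiZqoZniHd3iqd3d4h3d2Z4iZdDfLlmd4l2Z2V5iHd2ealmd3d3d3iIrad4zKl3ZohDZ2eYh3d2Z4l2d3d4iZmFW9iu64d3Z5Y0d3iHd3dlVmeHZ3eJvcuWN///t2Z3aIQ1d3dmZ2VlVmeZdnit62WJVv/bZWeIeIRFeIiXZlR4iaq6d5vccQBbhYZ4ZWiqiIRFiq3cp2Z5rLqpiM/FAAArpkJGd3i6eHNHvMus65d4rKhmi8ggJDA8t2ZkaInLiFJIy5dnvrmHqodmiUABViB9p3mFWIrLmGJGdSE1a8y7yVVWiENFVRPMl3mWVnq6d3ZlRDI2V8zNsxNWi8uWUyjqiImHdVipZ4iJqYiJZ4iZYlq4i9uFQm7JmIh4llZ3Z4mbyoerl1VWd63YipUyI7+pmId5qXVneIiapSN5l1V5l6ymeHMAE76GeIiJqpd3iIiatQJFd1iqh5qFaJhAAnuWVniIiZiJmYib6TITh5y6ZWiYeL2CI1qnZVVmZ4mpiJq9+0IEmMzKRFabqKx1mXmHd2VVZoqUFauplzAIubu7ZGacp6poy5h2d3d2VXlgBstREzNbqYmsdGiZd6pXqpuWZ3q4QkYgG/xRJFirlmicZHiHabgziZ3HVVioZncwXOtSNniahWi8ZHh2erUAWIzIUzWt3e2mRCEBRmZ5hXm+l4h3nIABWGm6cybO3v/rlkRGeFV6hoisl4h3q0Ald1e9pke7q8qJqs3cuVWamHeJd4d4qRF5l0a+yXmpm7QVeKu7uDSrmGeZd3Z4pyeqlkbOypmYnNMFeJdnh0Srh2eod3d4llmphkXPyqmYruQmiZZFZlR6hniYd3eJl3qoh0Ov7Lqqz7M2iZUlVENIdph2d3eJlmmYh1J+7Kq87GJXiJY2hlRneLhVZ3iJhUiYd2RImHi+t0RniJhomHiGm7hVd3eHVDZ3d3ZERFe5U0aIiIiJqZhnvJhmd3eFRlaIiHdlVDZ0NWiIiIiIiHd5y3h2ZmiGWIiIh3d3dlZlZ4hmiIiIh2aImHmYd4uXaJiIiIh3d4h3iIdWeIiId2eodw=="/>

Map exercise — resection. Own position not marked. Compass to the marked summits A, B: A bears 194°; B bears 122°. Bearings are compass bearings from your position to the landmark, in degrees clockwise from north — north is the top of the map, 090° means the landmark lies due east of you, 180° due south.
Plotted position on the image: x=56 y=204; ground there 794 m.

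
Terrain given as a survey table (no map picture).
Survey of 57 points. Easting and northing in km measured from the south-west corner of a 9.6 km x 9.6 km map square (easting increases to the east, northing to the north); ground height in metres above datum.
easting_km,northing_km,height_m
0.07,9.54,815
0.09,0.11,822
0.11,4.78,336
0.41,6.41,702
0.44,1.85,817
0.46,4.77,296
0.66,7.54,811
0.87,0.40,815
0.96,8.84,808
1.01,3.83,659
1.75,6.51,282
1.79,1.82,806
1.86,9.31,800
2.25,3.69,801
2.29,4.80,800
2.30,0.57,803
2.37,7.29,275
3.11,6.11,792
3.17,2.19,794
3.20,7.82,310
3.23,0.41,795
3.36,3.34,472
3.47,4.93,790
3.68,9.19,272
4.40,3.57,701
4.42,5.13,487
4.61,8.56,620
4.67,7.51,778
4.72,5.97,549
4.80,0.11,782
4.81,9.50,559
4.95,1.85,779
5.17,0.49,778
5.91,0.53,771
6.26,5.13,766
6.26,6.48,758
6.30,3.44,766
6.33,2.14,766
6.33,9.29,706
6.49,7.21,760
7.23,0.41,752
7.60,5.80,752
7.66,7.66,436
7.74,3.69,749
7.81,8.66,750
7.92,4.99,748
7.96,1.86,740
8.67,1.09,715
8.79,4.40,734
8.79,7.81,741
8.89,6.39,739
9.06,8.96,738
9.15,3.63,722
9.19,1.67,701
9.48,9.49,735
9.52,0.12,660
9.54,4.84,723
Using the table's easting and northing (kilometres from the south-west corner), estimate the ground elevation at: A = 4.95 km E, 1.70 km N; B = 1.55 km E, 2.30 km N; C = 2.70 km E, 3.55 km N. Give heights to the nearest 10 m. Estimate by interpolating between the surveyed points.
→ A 780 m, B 810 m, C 760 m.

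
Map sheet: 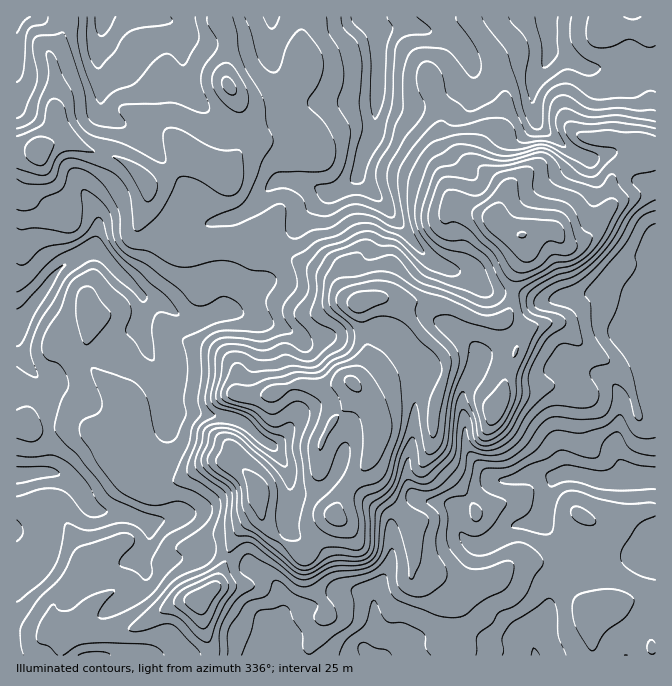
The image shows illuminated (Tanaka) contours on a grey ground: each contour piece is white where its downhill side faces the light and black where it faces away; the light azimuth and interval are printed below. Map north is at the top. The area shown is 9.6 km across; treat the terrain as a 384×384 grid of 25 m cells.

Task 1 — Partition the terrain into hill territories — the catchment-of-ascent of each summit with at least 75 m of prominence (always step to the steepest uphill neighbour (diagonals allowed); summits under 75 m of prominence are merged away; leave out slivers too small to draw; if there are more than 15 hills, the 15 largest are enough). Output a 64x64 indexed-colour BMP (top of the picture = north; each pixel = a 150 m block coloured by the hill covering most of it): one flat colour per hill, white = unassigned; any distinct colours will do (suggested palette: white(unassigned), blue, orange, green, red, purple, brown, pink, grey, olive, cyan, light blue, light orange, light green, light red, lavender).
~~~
<image width="64" height="64" href="data:image/bmp;base64,Qk12CAAAAAAAAHYAAAAoAAAAQAAAAEAAAAABAAQAAAAAAAAIAAATCwAAEwsAABAAAAAAAAAA////ALR3HwAOf/8ALKAsACgn1gC9Z5QAS1aMAMJ34wB/f38AIr28AM++FwDox64AeLv/AIrfmACWmP8A1bDFABERERERERERERERERERERERERERERERERERERERERERERERERERERERERERERERERERERERERERERERERERERERERERERERERERERERERERERERERERERERERERERERERERERERERERERERERERERERERERERERERERERERERERERERERERERERERERERERERERERERERERERERERERERERERERERERERERERERERERERERERERERERERERERERERERERERERERERERERERERERERERERERERERERERERERERERERERERERERERERERERERERERERERERERERERERERERERERERERERERERERERERERERERERERERERERERERERERERERERERERERERERERERERERERERERERERERERERERERERERERERERERERERERERERERERERERERERERERERERERERERERERERERERERERERERERERERERERERERERERERERERERERERERERERERERERERERERERERERERERERERERERERERERERERERERERERERERERERERERERERERERERERERERERERERERERERERERERERERERERERERERERERERERERERERERERERERERERERERERERERERERERERERERERERERERERERERERERERERERERERERERERERERERERERERERERERERERERERERERERERERERERERERERERERERERERERERERERERERERERERERERERERERERERERERERERERERERERERERERERERERERERERERERERERERERERERERERERERERERERERERERERERERERERERERERERERERERERERERERERERERERERERERERERERERERERERERERERERERERERERERERERERERERERERERERERERERERERERERERERERERERERERERERERERERERERERERERERERERERERERERERERERERERERERERERERERERERERERERERERERERERERERERERERERERERERERERERERERERERERERERERERERERERERERERERERERERERERERERERERERERERERERERERERERERERERERERERERERERERERERERERERERERERERERERERERERERERERERERERERERERERERERERERERERERERERERERERERERERERERERERERERERERERERERERERERERERERERERERERERERERERERERERERERERERERERERERERERERERERERERERERERERERERERERERERERERERERERERERERERERERERERERERERERERERERERERERERERERERERERERERERERERERERIREREREREREREREREREREREREREREREREREREREREREiEREREREREREREREREREREREREREREREREREREREREyIhEREREREREREREREREREREREREREREzMzMzMzETMzIiEREREREREREREREREREREREREREREzMzMzMzMzMzMiIhERESIhERERERERERERERERERERMzMzMzMzMzMzMyIiIRESIiIRERERERERERERERERETMzMzMzMzMzMzMzIiIiISIiIhERERERERERERERERETMzMzMzMzMzMzMzMiIiIiIiIiIRERERERERERERERETMzMzMzMzMzMzMzMyIiIiIiIiIiIRERERERERERERETMzMzMzMzMzMzMzMzIiIiIiIiIiIiIhERERERERERETMzMzMzMzMzMzMzMzMiIiIiIiIiIiIiIiERERERERETMzMzMzMzMzMzMzMzMyIiIiIiIiIiIiIiIhERERERERMzMzMzMzMzMzMzMzMzIiIiIiIiIiIiIiIiIREREhERMzMzMzMzMzMzMzMzMzMiIiIiIiIiIiIiIiIiISIiIhMzMzMzMzMzMzMzMzMzMSIiIiIiIiIiIiIiIiIiIiIiMzMzMzMzMzMzMzMzMzERIiIiIiIiIiIiIiIiIiIiIiIjMzMzMzMzMzMzMzMzMREiIiIiIiIiIiIiIiIiIiIiIiMzMzMzMzMzMzMzERERESIiIiIiIiIiIiIiIiIiIiIiIzMzMzMzMzMzMxERERERIiIiIiIiIiIiIiIiIiIiIiIiMzMzMzMzMzMxEREREREiIiIiIiIiIiIiIiIiIiIiIiIzMzMzMzMzMxERERERESIiIiIiIiIiIiIiIiIiIiIiIjMzMzMzMzMzERERERERIiIiIiIiIiIiIiIiIiIhERERERETMzMzMzMREREREREiIiIiIiIiIiIiIiIiIRERERERERERMzMzMxERERERESIiIiIiIiIiIiIiIiIhERERERERERETMzMzERERERERIiIiIiIiIiIiIiIiIhEREREREREREREzMzMREREREREiIiIiIiIiIiIiIiIiEREREREREREREzMzMzERERERESIiIiIiIiIiIiIiIiERERERERERERETMzMzMRERERERIiIiIiIiIiIiIiIiIRERERERERERETMzMzMxEREREREiIiIiIiIiIiIiIiIhEREREREREREzMzMzMzERERERESIhERESIiIiIiIiIiEREREREzMzMzMzMzMzMRERERER"/>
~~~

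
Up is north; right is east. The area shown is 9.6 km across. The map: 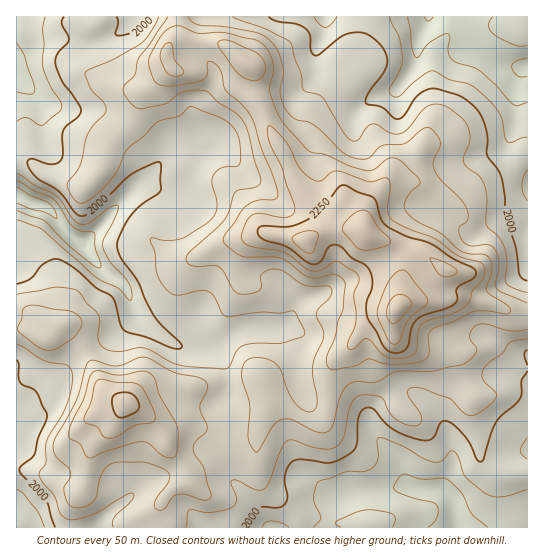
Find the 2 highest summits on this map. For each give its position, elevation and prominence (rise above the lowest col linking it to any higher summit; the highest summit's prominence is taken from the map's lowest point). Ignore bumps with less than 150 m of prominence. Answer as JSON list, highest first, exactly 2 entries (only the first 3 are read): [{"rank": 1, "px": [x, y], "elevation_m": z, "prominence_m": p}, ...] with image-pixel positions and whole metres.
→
[{"rank": 1, "px": [398, 307], "elevation_m": 2383, "prominence_m": 558}, {"rank": 2, "px": [126, 405], "elevation_m": 2273, "prominence_m": 178}]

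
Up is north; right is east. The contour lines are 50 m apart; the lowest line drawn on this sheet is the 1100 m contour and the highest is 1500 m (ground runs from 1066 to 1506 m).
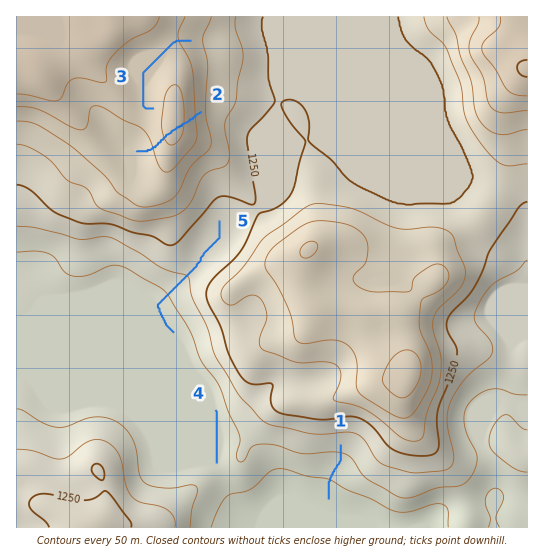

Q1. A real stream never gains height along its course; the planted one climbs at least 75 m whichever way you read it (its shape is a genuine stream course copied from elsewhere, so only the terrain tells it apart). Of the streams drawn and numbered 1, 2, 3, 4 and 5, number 2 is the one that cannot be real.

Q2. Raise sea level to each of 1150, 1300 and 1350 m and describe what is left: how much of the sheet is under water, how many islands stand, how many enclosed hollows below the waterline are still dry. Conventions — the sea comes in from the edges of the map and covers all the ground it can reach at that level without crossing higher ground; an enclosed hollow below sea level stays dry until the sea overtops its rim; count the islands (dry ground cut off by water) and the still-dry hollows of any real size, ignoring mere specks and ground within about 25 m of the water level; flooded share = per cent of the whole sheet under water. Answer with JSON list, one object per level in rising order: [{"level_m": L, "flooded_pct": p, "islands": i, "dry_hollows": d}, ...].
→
[{"level_m": 1150, "flooded_pct": 21, "islands": 0, "dry_hollows": 0}, {"level_m": 1300, "flooded_pct": 69, "islands": 1, "dry_hollows": 0}, {"level_m": 1350, "flooded_pct": 79, "islands": 1, "dry_hollows": 0}]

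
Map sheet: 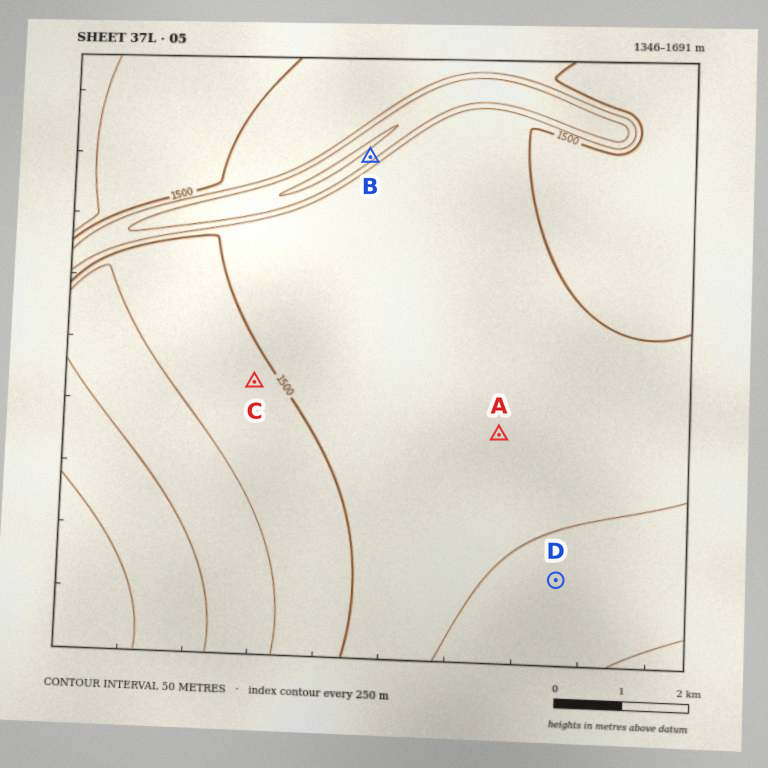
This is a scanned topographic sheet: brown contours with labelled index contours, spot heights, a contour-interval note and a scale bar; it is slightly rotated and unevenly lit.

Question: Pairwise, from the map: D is below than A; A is below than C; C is above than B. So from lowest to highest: B D A C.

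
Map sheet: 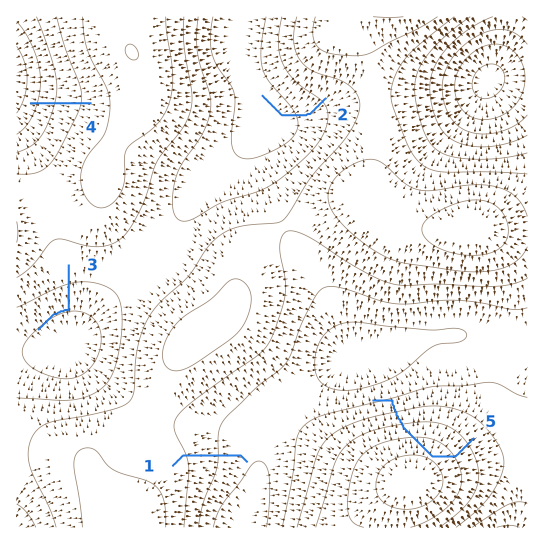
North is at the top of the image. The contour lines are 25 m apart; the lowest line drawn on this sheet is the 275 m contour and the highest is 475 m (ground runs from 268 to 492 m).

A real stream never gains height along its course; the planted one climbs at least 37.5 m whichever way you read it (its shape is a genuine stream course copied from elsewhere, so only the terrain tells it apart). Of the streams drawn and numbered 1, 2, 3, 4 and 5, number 5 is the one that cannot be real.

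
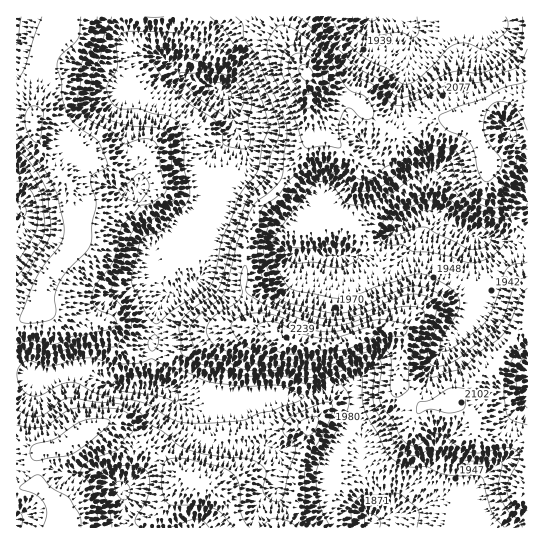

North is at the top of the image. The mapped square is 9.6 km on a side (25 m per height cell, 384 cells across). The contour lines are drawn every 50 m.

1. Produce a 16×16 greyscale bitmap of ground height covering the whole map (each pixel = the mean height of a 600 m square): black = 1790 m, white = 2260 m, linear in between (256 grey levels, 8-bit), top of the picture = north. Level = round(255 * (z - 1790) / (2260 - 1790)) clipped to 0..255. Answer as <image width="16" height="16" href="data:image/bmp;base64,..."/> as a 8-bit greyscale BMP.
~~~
<image width="16" height="16" href="data:image/bmp;base64,Qk02BQAAAAAAADYEAAAoAAAAEAAAABAAAAABAAgAAAAAAAABAAATCwAAEwsAAAABAAAAAAAAAAAAAAEBAQACAgIAAwMDAAQEBAAFBQUABgYGAAcHBwAICAgACQkJAAoKCgALCwsADAwMAA0NDQAODg4ADw8PABAQEAAREREAEhISABMTEwAUFBQAFRUVABYWFgAXFxcAGBgYABkZGQAaGhoAGxsbABwcHAAdHR0AHh4eAB8fHwAgICAAISEhACIiIgAjIyMAJCQkACUlJQAmJiYAJycnACgoKAApKSkAKioqACsrKwAsLCwALS0tAC4uLgAvLy8AMDAwADExMQAyMjIAMzMzADQ0NAA1NTUANjY2ADc3NwA4ODgAOTk5ADo6OgA7OzsAPDw8AD09PQA+Pj4APz8/AEBAQABBQUEAQkJCAENDQwBEREQARUVFAEZGRgBHR0cASEhIAElJSQBKSkoAS0tLAExMTABNTU0ATk5OAE9PTwBQUFAAUVFRAFJSUgBTU1MAVFRUAFVVVQBWVlYAV1dXAFhYWABZWVkAWlpaAFtbWwBcXFwAXV1dAF5eXgBfX18AYGBgAGFhYQBiYmIAY2NjAGRkZABlZWUAZmZmAGdnZwBoaGgAaWlpAGpqagBra2sAbGxsAG1tbQBubm4Ab29vAHBwcABxcXEAcnJyAHNzcwB0dHQAdXV1AHZ2dgB3d3cAeHh4AHl5eQB6enoAe3t7AHx8fAB9fX0Afn5+AH9/fwCAgIAAgYGBAIKCggCDg4MAhISEAIWFhQCGhoYAh4eHAIiIiACJiYkAioqKAIuLiwCMjIwAjY2NAI6OjgCPj48AkJCQAJGRkQCSkpIAk5OTAJSUlACVlZUAlpaWAJeXlwCYmJgAmZmZAJqamgCbm5sAnJycAJ2dnQCenp4An5+fAKCgoAChoaEAoqKiAKOjowCkpKQApaWlAKampgCnp6cAqKioAKmpqQCqqqoAq6urAKysrACtra0Arq6uAK+vrwCwsLAAsbGxALKysgCzs7MAtLS0ALW1tQC2trYAt7e3ALi4uAC5ubkAurq6ALu7uwC8vLwAvb29AL6+vgC/v78AwMDAAMHBwQDCwsIAw8PDAMTExADFxcUAxsbGAMfHxwDIyMgAycnJAMrKygDLy8sAzMzMAM3NzQDOzs4Az8/PANDQ0ADR0dEA0tLSANPT0wDU1NQA1dXVANbW1gDX19cA2NjYANnZ2QDa2toA29vbANzc3ADd3d0A3t7eAN/f3wDg4OAA4eHhAOLi4gDj4+MA5OTkAOXl5QDm5uYA5+fnAOjo6ADp6ekA6urqAOvr6wDs7OwA7e3tAO7u7gDv7+8A8PDwAPHx8QDy8vIA8/PzAPT09AD19fUA9vb2APf39wD4+PgA+fn5APr6+gD7+/sA/Pz8AP39/QD+/v4A////AJ6pjWeBgo2Dgl47KzxPVHenoH1gh52VenRZS0ZNVVuOpKibiIJzamRuaE9bfn6Qj3ePmoVdUlZZa3tWfaWko4tVW1M+OlFcZGlyW5KinqB9cXBnYlt+ocDY07yqmmOGkKegkHJYg7LNvZmhvK1lWIuipYtgTVCFnF9UVGR3XVJveKigbFBRbYxEOz5IQTozTVWjpYViUlqIWFBQNxoaLk1hq6WPh1hRdXpWaWJBS4xpl7CplIZUSVWQkpuSeXmnkr+ulHhtUTRHkK6ko6Gmp5W2pWtUTCsNTrTLp4l+mqKpqKR1UjgyQH/TzHpYUWRohaGqiVtYXXGXq4BIOEBSU2Q="/>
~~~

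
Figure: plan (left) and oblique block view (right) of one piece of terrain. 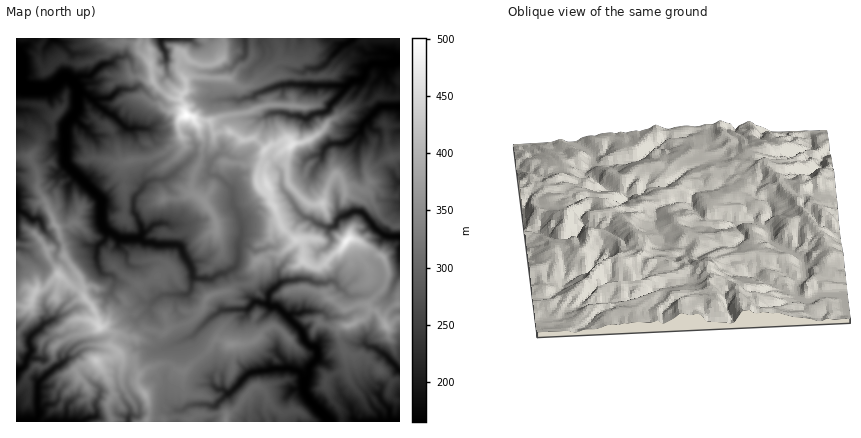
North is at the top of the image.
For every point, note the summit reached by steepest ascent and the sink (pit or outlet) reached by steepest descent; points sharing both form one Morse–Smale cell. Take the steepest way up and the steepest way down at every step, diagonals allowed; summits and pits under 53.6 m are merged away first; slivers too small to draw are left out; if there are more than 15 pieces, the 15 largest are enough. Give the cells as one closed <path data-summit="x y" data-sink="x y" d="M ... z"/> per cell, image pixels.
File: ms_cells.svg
<path data-summit="186 116" data-sink="16 52" d="M140 38l-124 0 0 118 14 1 2 5 2 1 12-4 14-10 5 1 1 14 36 38-1 18 6 14-2 6-7 6-2 10 6 17 10 2 14-13 0-8-7-8 1-8 20 0 4 4 14 3 20 0 13 21 2 10 3 2 16 1 20-10 9 11 1 5 8-2 6-7 0-14 11-8-3-5-10 2-6-5-10 0 4-20-4-14-5-8-1-14 5-22-1-10-12-5-4 1 3-6-1-12-2-4-7 0-3-11-14 0-4-4-4-1-8-17-12-3-13-12-3-6-2-16-11-12z"/><path data-summit="186 116" data-sink="400 60" d="M400 38l-176 0-1 20-7 5-16 2-10-4-6-8-3 3-3 12 8 14 0 8-5 6 4 18 7 3 4 4 14 0 4 12 6-1 1-8 7-4 34-2 10-5 12 0 8 3 16 2 6-4 12-2 24-30 16-5 9 5-8 16 0 6 6 10-11 12-1 4-11 11-8 3-12 0-4 3-4 11-6 10 14 12 6-6 5 4 3 10 10-1 10 3 5-6-2-10 5-5 14-10 14-3z"/><path data-summit="186 116" data-sink="328 422" d="M374 252l-2 8 8 8 1 14-11 12-12 2-10-1-14-14-18 2-10-4-8 0-18 4-7-23-7-5-8 5-3 4 0 14-3 4-10 4 5 10 7 6-7 8 1 6 6 5 4 0 10-9 4-6 6 1 24 25 3 8 12 10 1 6-9 12-3 11-8-8-12-3-2-8-6-4-6 6-2 7-20 4-34 32-20-1-18 7-1 11 223 0 0-42-8 1-24-20-2-4-4-2-8 1-8-3-7-17 0-6 3-4 10-1 16-11 2-4-2-6 17-18 3-10-1-10-3-8z"/><path data-summit="100 326" data-sink="16 52" d="M64 149l-4 0-14 10-8 2-5 3 4 8 1 18 10 16 6 18 4 4 6 18 0 10 16 22 3 16 9 12 8 21 4 0 8 5 16 6 8 0 8-8 20 3 8-6 20-6 11-13 5-11 22-6 12-7-1-4-9-11-20 10-16-1-3-2-2-10-13-21-20 0-14-3-4-4-20 0-1 8 7 8 0 8-14 13-10-2-6-17 2-10 7-6 2-6-6-14 1-18-36-38z"/><path data-summit="100 326" data-sink="328 422" d="M242 285l-12 6-22 6-5 11-11 13-20 6-8 6-20-3-8 8-8 0-16-6-1 14 9 8 4 6 10 4 5 10-2 8 11 20 0 16 12 0 4 4 12 0 2-10 10-6 8-2 18 2 36-33 20-4 2-7 6-6 6 4 2 8 12 3 8 7 3-10 9-12-1-6-12-10-3-8-26-26-4 0-12 14-8 0-5-6 0-4 7-8-7-6z"/><path data-summit="346 240" data-sink="400 60" d="M366 77l-16 5-24 30-12 2-6 4-16-2-8-3-12 0-10 5-34 2-7 4 0 8 7-1 14 9 12-2 12 11 16-8 8 1 2 2-5 6-1 8 2 24 20 21 6 2 8-1 8-24-14-12 6-10 3-10 5-4 12 0 8-3 11-11 1-4 11-12-6-10 0-6 8-16z"/><path data-summit="346 240" data-sink="400 236" d="M288 141l-18 4-6 5 0 24 6 16 1 12 5 8 5 16 15 14 6 2 1 18 9 6 8 1 20-16 8-12 6 0 20 13 11-16-23-24-8-1-10 5-3-2-4-8-1-22-2-3-4-1-1 2-6 20-7 3-12-5-14-14-2-4-2-24 1-8 5-6z"/><path data-summit="100 326" data-sink="28 422" d="M104 327l-6 0-26 8-12 7-7 6 0 12-5 4 3 6-13 14 0 27 6-5 14-5 9 5-1 16 46 0-4-20 5-10-7-18-9-12 13-4 8-6-7-6 2-12z"/><path data-summit="346 240" data-sink="16 52" d="M228 131l-7 1 2 14-2 6 15 6 1 6-5 26 1 14 5 8 4 14-4 20 6-1 10 6 10-2 4 6 2-2 10 1 10-7 5-7-14-14-5-16-5-8-1-12-6-16-1-20 2-6-11-10-12 2z"/><path data-summit="100 326" data-sink="16 372" d="M60 275l-14 12-11 5-4 10 0 12-13 18 0 6 11 0 2 10-2 8 13 3 6 6 5-5 0-12 7-6 12-7 27-9-7-20-12-16-12-6z"/><path data-summit="346 240" data-sink="328 422" d="M354 239l-6 0-8 12-20 16-8-1-9-6 0-14-3-6-4 0-16 14-10-1-3 3 6 4 7 23 18-4 8 0 10 4 18-2 16 15 18-1 12-11 1-12-2-6-7-6 2-8z"/><path data-summit="100 326" data-sink="16 196" d="M32 164l-8 6-8 0 0 66 2 8 14 1 8-5 18 34 24 20-2-16-16-22 0-10-6-18-4-4-6-18-10-16-1-18z"/><path data-summit="186 116" data-sink="162 38" d="M222 38l-80 0-3 12 11 12 2 16 3 6 13 12 12 3 6-9 0-8-8-14 5-14 7 7 10 4 16-2 7-5z"/><path data-summit="186 116" data-sink="400 236" d="M336 174l-5 6 5 4 1 22 4 8 3 2 10-5 8 1 23 24-10 16 9 6 4 18-4 12-16 16 4 6 6 2 6 9 3-9 13-8 0-78-8-1-13-11-13-23-12-4-10 1-3-10z"/><path data-summit="186 116" data-sink="400 370" d="M370 309l-6 10-12 6-10 1-3 4 4 18 3 5 8 3 8-1 4 2 2 4 24 20 8-1 0-62-14 8-8-14z"/>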